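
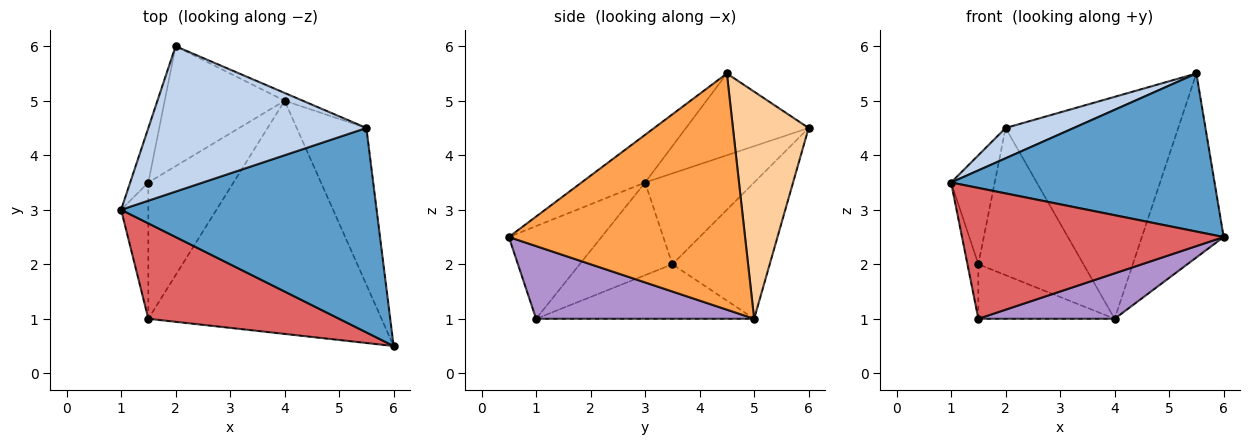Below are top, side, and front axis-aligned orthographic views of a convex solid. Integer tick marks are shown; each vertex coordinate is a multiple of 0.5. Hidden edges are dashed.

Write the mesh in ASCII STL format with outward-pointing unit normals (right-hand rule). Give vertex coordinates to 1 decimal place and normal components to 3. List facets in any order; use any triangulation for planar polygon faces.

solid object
 facet normal -0.146 -0.605 0.783
  outer loop
   vertex 5.5 4.5 5.5
   vertex 1.0 3.0 3.5
   vertex 6.0 0.5 2.5
  endloop
 endfacet
 facet normal -0.345 -0.191 0.919
  outer loop
   vertex 2.0 6.0 4.5
   vertex 1.0 3.0 3.5
   vertex 5.5 4.5 5.5
  endloop
 endfacet
 facet normal 0.910 0.315 -0.268
  outer loop
   vertex 4.0 5.0 1.0
   vertex 5.5 4.5 5.5
   vertex 6.0 0.5 2.5
  endloop
 endfacet
 facet normal 0.401 0.915 -0.032
  outer loop
   vertex 4.0 5.0 1.0
   vertex 2.0 6.0 4.5
   vertex 5.5 4.5 5.5
  endloop
 endfacet
 facet normal -0.913 0.365 -0.183
  outer loop
   vertex 1.5 3.5 2.0
   vertex 1.0 3.0 3.5
   vertex 2.0 6.0 4.5
  endloop
 endfacet
 facet normal -0.583 0.630 -0.513
  outer loop
   vertex 1.5 3.5 2.0
   vertex 2.0 6.0 4.5
   vertex 4.0 5.0 1.0
  endloop
 endfacet
 facet normal -0.275 -0.777 0.566
  outer loop
   vertex 1.5 1.0 1.0
   vertex 6.0 0.5 2.5
   vertex 1.0 3.0 3.5
  endloop
 endfacet
 facet normal -0.953 0.112 -0.280
  outer loop
   vertex 1.5 1.0 1.0
   vertex 1.0 3.0 3.5
   vertex 1.5 3.5 2.0
  endloop
 endfacet
 facet normal 0.293 -0.183 -0.939
  outer loop
   vertex 1.5 1.0 1.0
   vertex 4.0 5.0 1.0
   vertex 6.0 0.5 2.5
  endloop
 endfacet
 facet normal -0.511 0.319 -0.798
  outer loop
   vertex 1.5 1.0 1.0
   vertex 1.5 3.5 2.0
   vertex 4.0 5.0 1.0
  endloop
 endfacet
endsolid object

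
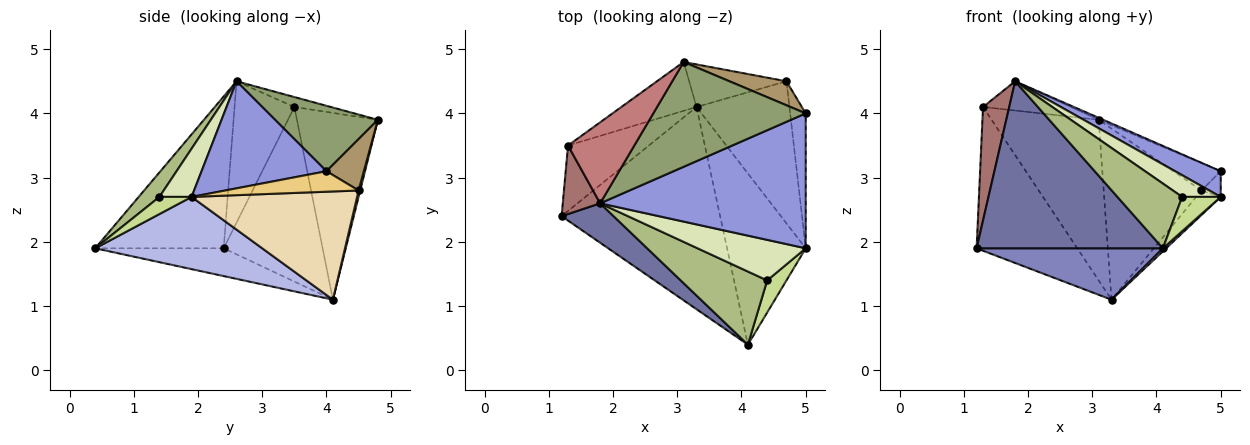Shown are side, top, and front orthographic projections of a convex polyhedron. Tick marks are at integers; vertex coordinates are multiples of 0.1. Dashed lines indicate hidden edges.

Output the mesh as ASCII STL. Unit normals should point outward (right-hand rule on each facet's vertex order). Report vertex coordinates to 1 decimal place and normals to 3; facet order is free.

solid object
 facet normal -0.557 -0.808 0.191
  outer loop
   vertex 1.8 2.6 4.5
   vertex 1.2 2.4 1.9
   vertex 4.1 0.4 1.9
  endloop
 endfacet
 facet normal -0.167 -0.243 -0.956
  outer loop
   vertex 3.3 4.1 1.1
   vertex 4.1 0.4 1.9
   vertex 1.2 2.4 1.9
  endloop
 endfacet
 facet normal 0.455 -0.167 0.875
  outer loop
   vertex 5.0 1.9 2.7
   vertex 5.0 4.0 3.1
   vertex 1.8 2.6 4.5
  endloop
 endfacet
 facet normal 0.676 -0.013 -0.736
  outer loop
   vertex 5.0 1.9 2.7
   vertex 4.1 0.4 1.9
   vertex 3.3 4.1 1.1
  endloop
 endfacet
 facet normal 0.394 0.018 0.919
  outer loop
   vertex 3.1 4.8 3.9
   vertex 1.8 2.6 4.5
   vertex 5.0 4.0 3.1
  endloop
 endfacet
 facet normal 0.208 -0.648 0.732
  outer loop
   vertex 4.4 1.4 2.7
   vertex 1.8 2.6 4.5
   vertex 4.1 0.4 1.9
  endloop
 endfacet
 facet normal 0.519 -0.623 0.584
  outer loop
   vertex 4.4 1.4 2.7
   vertex 4.1 0.4 1.9
   vertex 5.0 1.9 2.7
  endloop
 endfacet
 facet normal 0.366 -0.439 0.821
  outer loop
   vertex 4.4 1.4 2.7
   vertex 5.0 1.9 2.7
   vertex 1.8 2.6 4.5
  endloop
 endfacet
 facet normal 0.511 0.646 0.567
  outer loop
   vertex 4.7 4.5 2.8
   vertex 3.1 4.8 3.9
   vertex 5.0 4.0 3.1
  endloop
 endfacet
 facet normal 0.016 0.970 -0.241
  outer loop
   vertex 4.7 4.5 2.8
   vertex 3.3 4.1 1.1
   vertex 3.1 4.8 3.9
  endloop
 endfacet
 facet normal 0.791 0.114 -0.601
  outer loop
   vertex 4.7 4.5 2.8
   vertex 5.0 4.0 3.1
   vertex 5.0 1.9 2.7
  endloop
 endfacet
 facet normal 0.754 0.112 -0.647
  outer loop
   vertex 4.7 4.5 2.8
   vertex 5.0 1.9 2.7
   vertex 3.3 4.1 1.1
  endloop
 endfacet
 facet normal -0.890 -0.390 0.235
  outer loop
   vertex 1.3 3.5 4.1
   vertex 1.2 2.4 1.9
   vertex 1.8 2.6 4.5
  endloop
 endfacet
 facet normal -0.139 0.336 0.931
  outer loop
   vertex 1.3 3.5 4.1
   vertex 1.8 2.6 4.5
   vertex 3.1 4.8 3.9
  endloop
 endfacet
 facet normal -0.667 0.678 -0.309
  outer loop
   vertex 1.3 3.5 4.1
   vertex 3.3 4.1 1.1
   vertex 1.2 2.4 1.9
  endloop
 endfacet
 facet normal -0.586 0.775 -0.236
  outer loop
   vertex 1.3 3.5 4.1
   vertex 3.1 4.8 3.9
   vertex 3.3 4.1 1.1
  endloop
 endfacet
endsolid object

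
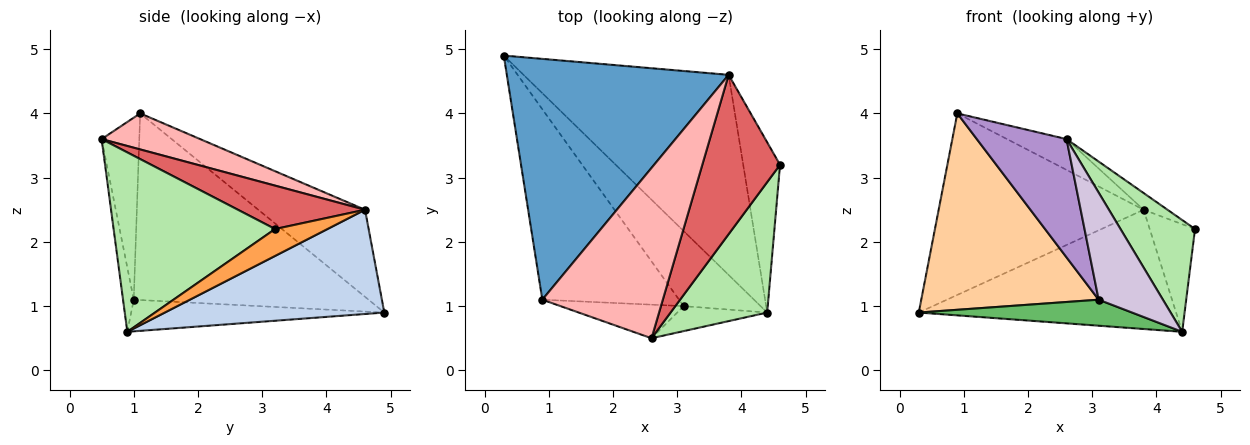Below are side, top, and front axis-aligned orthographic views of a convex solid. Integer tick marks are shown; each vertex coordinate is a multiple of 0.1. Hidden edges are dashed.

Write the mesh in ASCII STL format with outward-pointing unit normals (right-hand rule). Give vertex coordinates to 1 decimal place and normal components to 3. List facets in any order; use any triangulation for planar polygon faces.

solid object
 facet normal -0.299 0.574 0.762
  outer loop
   vertex 3.8 4.6 2.5
   vertex 0.3 4.9 0.9
   vertex 0.9 1.1 4.0
  endloop
 endfacet
 facet normal 0.400 0.469 -0.787
  outer loop
   vertex 3.8 4.6 2.5
   vertex 4.4 0.9 0.6
   vertex 0.3 4.9 0.9
  endloop
 endfacet
 facet normal 0.526 0.454 -0.719
  outer loop
   vertex 3.8 4.6 2.5
   vertex 4.6 3.2 2.2
   vertex 4.4 0.9 0.6
  endloop
 endfacet
 facet normal -0.689 -0.520 -0.505
  outer loop
   vertex 3.1 1.0 1.1
   vertex 0.9 1.1 4.0
   vertex 0.3 4.9 0.9
  endloop
 endfacet
 facet normal -0.362 -0.305 -0.881
  outer loop
   vertex 3.1 1.0 1.1
   vertex 0.3 4.9 0.9
   vertex 4.4 0.9 0.6
  endloop
 endfacet
 facet normal 0.816 -0.376 0.439
  outer loop
   vertex 2.6 0.5 3.6
   vertex 4.4 0.9 0.6
   vertex 4.6 3.2 2.2
  endloop
 endfacet
 facet normal 0.486 0.091 0.869
  outer loop
   vertex 2.6 0.5 3.6
   vertex 4.6 3.2 2.2
   vertex 3.8 4.6 2.5
  endloop
 endfacet
 facet normal 0.282 0.171 0.944
  outer loop
   vertex 2.6 0.5 3.6
   vertex 3.8 4.6 2.5
   vertex 0.9 1.1 4.0
  endloop
 endfacet
 facet normal -0.374 -0.892 -0.253
  outer loop
   vertex 2.6 0.5 3.6
   vertex 0.9 1.1 4.0
   vertex 3.1 1.0 1.1
  endloop
 endfacet
 facet normal -0.160 -0.961 -0.224
  outer loop
   vertex 2.6 0.5 3.6
   vertex 3.1 1.0 1.1
   vertex 4.4 0.9 0.6
  endloop
 endfacet
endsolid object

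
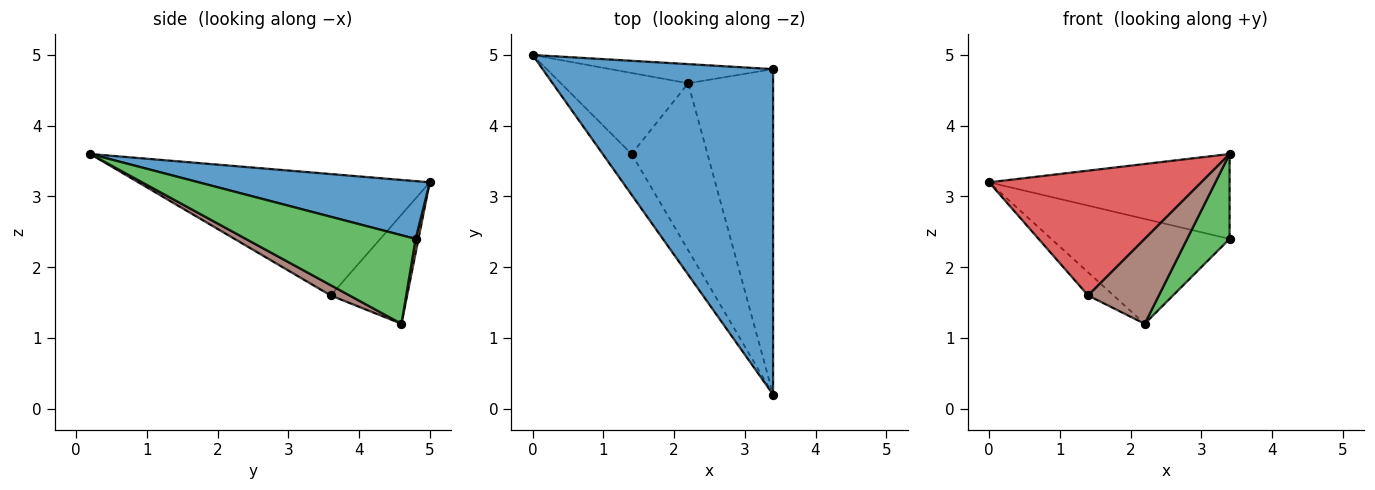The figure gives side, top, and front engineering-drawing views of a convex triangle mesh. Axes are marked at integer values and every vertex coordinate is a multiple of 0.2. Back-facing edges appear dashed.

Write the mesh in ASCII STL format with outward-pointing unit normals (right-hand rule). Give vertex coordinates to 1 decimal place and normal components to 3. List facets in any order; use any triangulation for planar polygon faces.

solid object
 facet normal 0.236 0.245 0.940
  outer loop
   vertex 3.4 4.8 2.4
   vertex 0.0 5.0 3.2
   vertex 3.4 0.2 3.6
  endloop
 endfacet
 facet normal 0.016 0.984 -0.180
  outer loop
   vertex 3.4 4.8 2.4
   vertex 2.2 4.6 1.2
   vertex 0.0 5.0 3.2
  endloop
 endfacet
 facet normal 0.711 -0.178 -0.681
  outer loop
   vertex 3.4 4.8 2.4
   vertex 3.4 0.2 3.6
   vertex 2.2 4.6 1.2
  endloop
 endfacet
 facet normal -0.794 -0.578 -0.189
  outer loop
   vertex 1.4 3.6 1.6
   vertex 3.4 0.2 3.6
   vertex 0.0 5.0 3.2
  endloop
 endfacet
 facet normal -0.636 0.212 -0.742
  outer loop
   vertex 1.4 3.6 1.6
   vertex 0.0 5.0 3.2
   vertex 2.2 4.6 1.2
  endloop
 endfacet
 facet normal 0.120 -0.450 -0.885
  outer loop
   vertex 1.4 3.6 1.6
   vertex 2.2 4.6 1.2
   vertex 3.4 0.2 3.6
  endloop
 endfacet
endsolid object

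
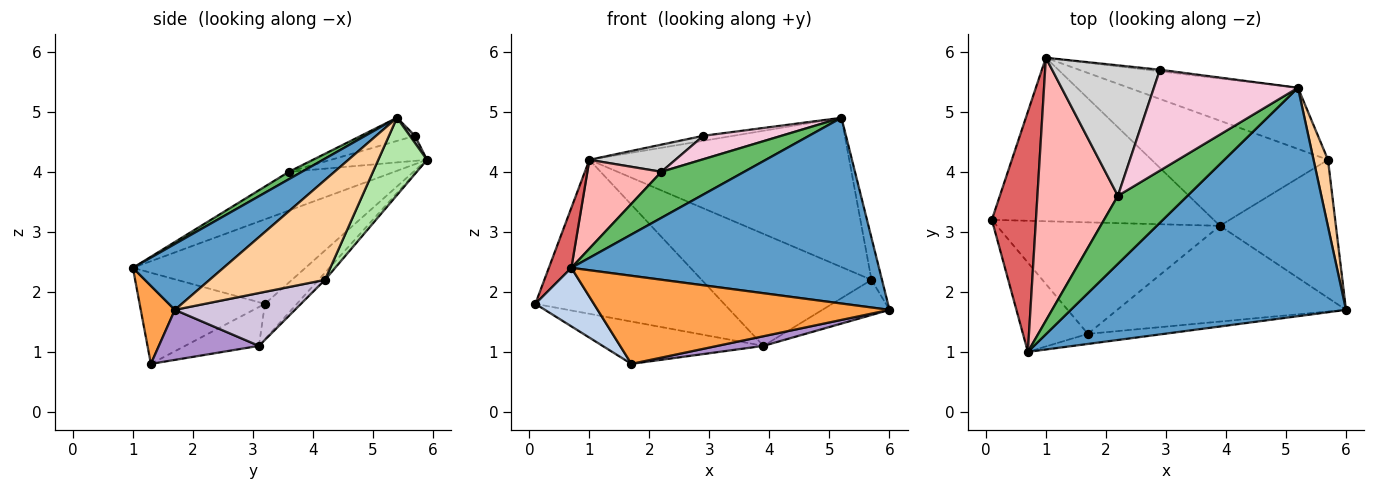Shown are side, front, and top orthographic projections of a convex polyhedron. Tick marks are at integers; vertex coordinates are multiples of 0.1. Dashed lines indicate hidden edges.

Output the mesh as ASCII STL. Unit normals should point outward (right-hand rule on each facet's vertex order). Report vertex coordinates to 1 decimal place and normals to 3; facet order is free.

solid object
 facet normal 0.183 -0.620 0.763
  outer loop
   vertex 0.7 1.0 2.4
   vertex 6.0 1.7 1.7
   vertex 5.2 5.4 4.9
  endloop
 endfacet
 facet normal -0.761 -0.356 -0.542
  outer loop
   vertex 1.7 1.3 0.8
   vertex 0.7 1.0 2.4
   vertex 0.1 3.2 1.8
  endloop
 endfacet
 facet normal 0.115 -0.987 -0.113
  outer loop
   vertex 1.7 1.3 0.8
   vertex 6.0 1.7 1.7
   vertex 0.7 1.0 2.4
  endloop
 endfacet
 facet normal 0.986 0.090 0.143
  outer loop
   vertex 5.7 4.2 2.2
   vertex 5.2 5.4 4.9
   vertex 6.0 1.7 1.7
  endloop
 endfacet
 facet normal 0.087 -0.558 0.825
  outer loop
   vertex 2.2 3.6 4.0
   vertex 0.7 1.0 2.4
   vertex 5.2 5.4 4.9
  endloop
 endfacet
 facet normal 0.171 0.912 -0.374
  outer loop
   vertex 1.0 5.9 4.2
   vertex 5.2 5.4 4.9
   vertex 5.7 4.2 2.2
  endloop
 endfacet
 facet normal -0.881 -0.115 0.460
  outer loop
   vertex 1.0 5.9 4.2
   vertex 0.1 3.2 1.8
   vertex 0.7 1.0 2.4
  endloop
 endfacet
 facet normal -0.415 -0.291 0.862
  outer loop
   vertex 1.0 5.9 4.2
   vertex 0.7 1.0 2.4
   vertex 2.2 3.6 4.0
  endloop
 endfacet
 facet normal 0.213 -0.098 -0.972
  outer loop
   vertex 3.9 3.1 1.1
   vertex 6.0 1.7 1.7
   vertex 1.7 1.3 0.8
  endloop
 endfacet
 facet normal 0.404 0.226 -0.887
  outer loop
   vertex 3.9 3.1 1.1
   vertex 5.7 4.2 2.2
   vertex 6.0 1.7 1.7
  endloop
 endfacet
 facet normal -0.161 0.350 -0.923
  outer loop
   vertex 3.9 3.1 1.1
   vertex 1.7 1.3 0.8
   vertex 0.1 3.2 1.8
  endloop
 endfacet
 facet normal -0.115 0.681 -0.723
  outer loop
   vertex 3.9 3.1 1.1
   vertex 0.1 3.2 1.8
   vertex 1.0 5.9 4.2
  endloop
 endfacet
 facet normal -0.027 0.729 -0.684
  outer loop
   vertex 3.9 3.1 1.1
   vertex 1.0 5.9 4.2
   vertex 5.7 4.2 2.2
  endloop
 endfacet
 facet normal -0.155 -0.223 0.962
  outer loop
   vertex 2.9 5.7 4.6
   vertex 2.2 3.6 4.0
   vertex 5.2 5.4 4.9
  endloop
 endfacet
 facet normal 0.161 0.941 -0.296
  outer loop
   vertex 2.9 5.7 4.6
   vertex 5.2 5.4 4.9
   vertex 1.0 5.9 4.2
  endloop
 endfacet
 facet normal -0.222 -0.199 0.955
  outer loop
   vertex 2.9 5.7 4.6
   vertex 1.0 5.9 4.2
   vertex 2.2 3.6 4.0
  endloop
 endfacet
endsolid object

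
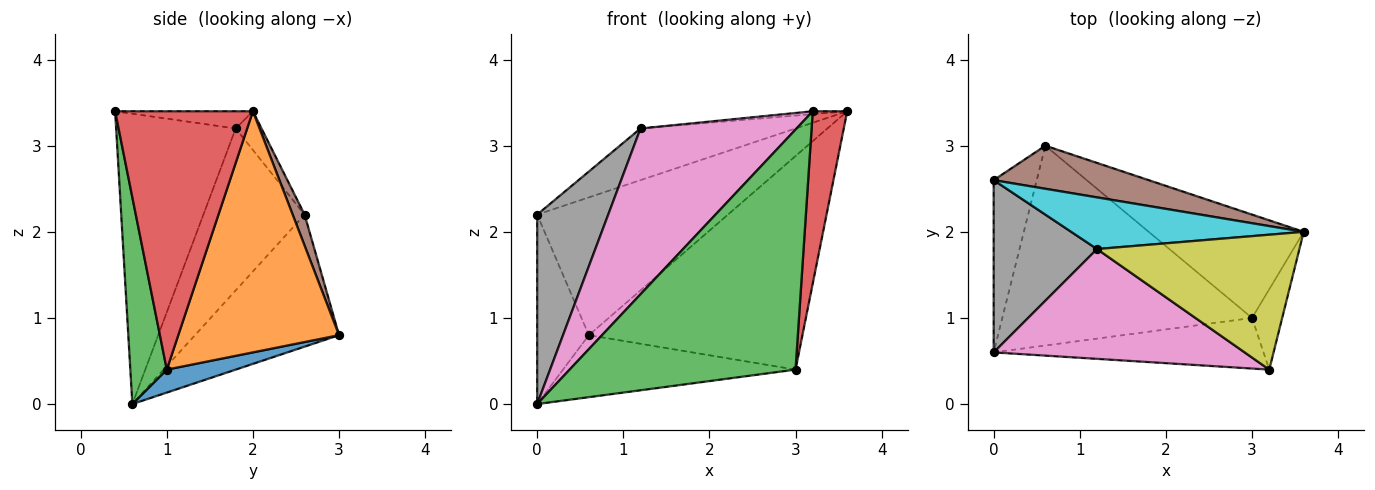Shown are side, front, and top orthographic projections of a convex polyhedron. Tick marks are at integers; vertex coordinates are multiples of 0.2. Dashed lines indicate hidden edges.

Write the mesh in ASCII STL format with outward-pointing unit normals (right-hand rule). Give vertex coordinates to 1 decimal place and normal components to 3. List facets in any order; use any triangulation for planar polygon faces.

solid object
 facet normal 0.087 0.295 -0.951
  outer loop
   vertex 3.0 1.0 0.4
   vertex 0.0 0.6 0.0
   vertex 0.6 3.0 0.8
  endloop
 endfacet
 facet normal 0.561 0.745 -0.361
  outer loop
   vertex 3.0 1.0 0.4
   vertex 0.6 3.0 0.8
   vertex 3.6 2.0 3.4
  endloop
 endfacet
 facet normal 0.156 -0.967 -0.204
  outer loop
   vertex 3.0 1.0 0.4
   vertex 3.2 0.4 3.4
   vertex 0.0 0.6 0.0
  endloop
 endfacet
 facet normal 0.964 -0.241 -0.112
  outer loop
   vertex 3.0 1.0 0.4
   vertex 3.6 2.0 3.4
   vertex 3.2 0.4 3.4
  endloop
 endfacet
 facet normal -0.900 0.323 -0.293
  outer loop
   vertex 0.0 2.6 2.2
   vertex 0.6 3.0 0.8
   vertex 0.0 0.6 0.0
  endloop
 endfacet
 facet normal 0.060 0.953 0.298
  outer loop
   vertex 0.0 2.6 2.2
   vertex 3.6 2.0 3.4
   vertex 0.6 3.0 0.8
  endloop
 endfacet
 facet normal -0.538 -0.703 0.465
  outer loop
   vertex 1.2 1.8 3.2
   vertex 0.0 0.6 0.0
   vertex 3.2 0.4 3.4
  endloop
 endfacet
 facet normal -0.725 -0.509 0.463
  outer loop
   vertex 1.2 1.8 3.2
   vertex 0.0 2.6 2.2
   vertex 0.0 0.6 0.0
  endloop
 endfacet
 facet normal -0.085 0.021 0.996
  outer loop
   vertex 1.2 1.8 3.2
   vertex 3.2 0.4 3.4
   vertex 3.6 2.0 3.4
  endloop
 endfacet
 facet normal -0.117 0.702 0.702
  outer loop
   vertex 1.2 1.8 3.2
   vertex 3.6 2.0 3.4
   vertex 0.0 2.6 2.2
  endloop
 endfacet
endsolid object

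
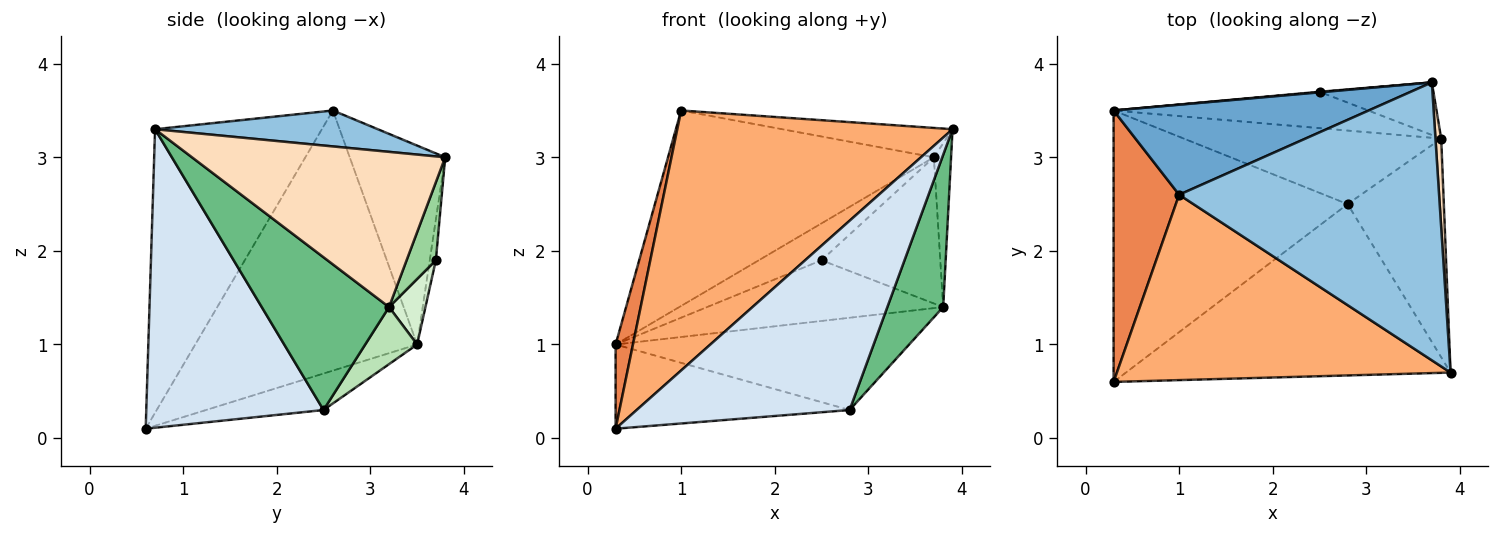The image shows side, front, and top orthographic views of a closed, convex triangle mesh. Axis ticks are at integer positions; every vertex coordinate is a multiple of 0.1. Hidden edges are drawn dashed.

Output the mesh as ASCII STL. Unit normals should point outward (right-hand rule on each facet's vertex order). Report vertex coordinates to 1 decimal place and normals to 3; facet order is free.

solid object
 facet normal -0.310 0.864 0.398
  outer loop
   vertex 1.0 2.6 3.5
   vertex 3.7 3.8 3.0
   vertex 0.3 3.5 1.0
  endloop
 endfacet
 facet normal 0.136 0.104 0.985
  outer loop
   vertex 1.0 2.6 3.5
   vertex 3.9 0.7 3.3
   vertex 3.7 3.8 3.0
  endloop
 endfacet
 facet normal -0.147 0.293 -0.945
  outer loop
   vertex 0.3 0.6 0.1
   vertex 0.3 3.5 1.0
   vertex 2.8 2.5 0.3
  endloop
 endfacet
 facet normal 0.525 -0.631 -0.571
  outer loop
   vertex 0.3 0.6 0.1
   vertex 2.8 2.5 0.3
   vertex 3.9 0.7 3.3
  endloop
 endfacet
 facet normal -0.967 -0.076 0.244
  outer loop
   vertex 0.3 0.6 0.1
   vertex 1.0 2.6 3.5
   vertex 0.3 3.5 1.0
  endloop
 endfacet
 facet normal -0.442 -0.730 0.521
  outer loop
   vertex 0.3 0.6 0.1
   vertex 3.9 0.7 3.3
   vertex 1.0 2.6 3.5
  endloop
 endfacet
 facet normal -0.097 0.995 0.015
  outer loop
   vertex 2.5 3.7 1.9
   vertex 0.3 3.5 1.0
   vertex 3.7 3.8 3.0
  endloop
 endfacet
 facet normal 0.997 0.068 0.037
  outer loop
   vertex 3.8 3.2 1.4
   vertex 3.7 3.8 3.0
   vertex 3.9 0.7 3.3
  endloop
 endfacet
 facet normal 0.793 -0.348 -0.500
  outer loop
   vertex 3.8 3.2 1.4
   vertex 3.9 0.7 3.3
   vertex 2.8 2.5 0.3
  endloop
 endfacet
 facet normal 0.226 0.917 -0.330
  outer loop
   vertex 3.8 3.2 1.4
   vertex 2.5 3.7 1.9
   vertex 3.7 3.8 3.0
  endloop
 endfacet
 facet normal 0.137 0.775 -0.617
  outer loop
   vertex 3.8 3.2 1.4
   vertex 2.8 2.5 0.3
   vertex 0.3 3.5 1.0
  endloop
 endfacet
 facet normal 0.131 0.850 -0.510
  outer loop
   vertex 3.8 3.2 1.4
   vertex 0.3 3.5 1.0
   vertex 2.5 3.7 1.9
  endloop
 endfacet
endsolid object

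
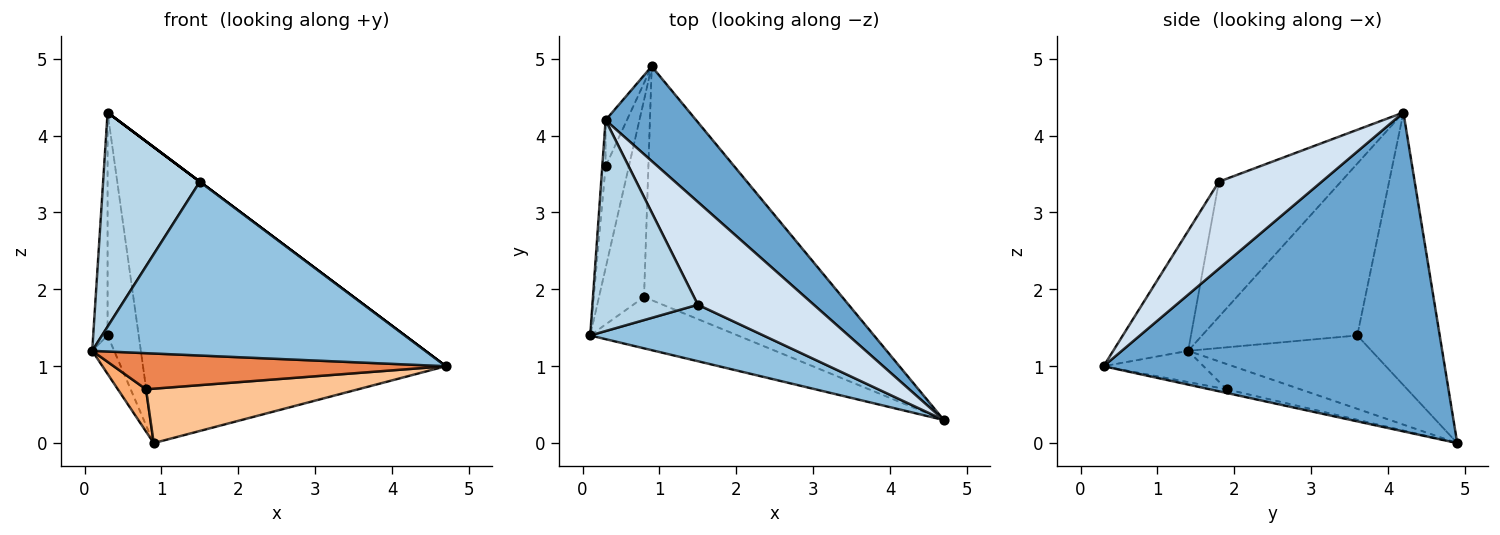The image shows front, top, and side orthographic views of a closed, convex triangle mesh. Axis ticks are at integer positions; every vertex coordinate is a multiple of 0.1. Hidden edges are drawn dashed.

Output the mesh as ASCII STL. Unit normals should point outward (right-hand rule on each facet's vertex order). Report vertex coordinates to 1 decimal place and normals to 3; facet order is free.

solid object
 facet normal 0.731 0.649 0.208
  outer loop
   vertex 0.3 4.2 4.3
   vertex 4.7 0.3 1.0
   vertex 0.9 4.9 0.0
  endloop
 endfacet
 facet normal -0.209 -0.930 0.302
  outer loop
   vertex 1.5 1.8 3.4
   vertex 0.1 1.4 1.2
   vertex 4.7 0.3 1.0
  endloop
 endfacet
 facet normal -0.669 -0.530 0.522
  outer loop
   vertex 1.5 1.8 3.4
   vertex 0.3 4.2 4.3
   vertex 0.1 1.4 1.2
  endloop
 endfacet
 facet normal 0.600 0.000 0.800
  outer loop
   vertex 1.5 1.8 3.4
   vertex 4.7 0.3 1.0
   vertex 0.3 4.2 4.3
  endloop
 endfacet
 facet normal -0.171 -0.567 -0.806
  outer loop
   vertex 0.8 1.9 0.7
   vertex 4.7 0.3 1.0
   vertex 0.1 1.4 1.2
  endloop
 endfacet
 facet normal -0.481 -0.184 -0.857
  outer loop
   vertex 0.8 1.9 0.7
   vertex 0.1 1.4 1.2
   vertex 0.9 4.9 0.0
  endloop
 endfacet
 facet normal -0.018 -0.227 -0.974
  outer loop
   vertex 0.8 1.9 0.7
   vertex 0.9 4.9 0.0
   vertex 4.7 0.3 1.0
  endloop
 endfacet
 facet normal -0.947 0.113 -0.301
  outer loop
   vertex 0.3 3.6 1.4
   vertex 0.9 4.9 0.0
   vertex 0.1 1.4 1.2
  endloop
 endfacet
 facet normal -0.996 0.092 -0.019
  outer loop
   vertex 0.3 3.6 1.4
   vertex 0.1 1.4 1.2
   vertex 0.3 4.2 4.3
  endloop
 endfacet
 facet normal -0.933 0.352 -0.073
  outer loop
   vertex 0.3 3.6 1.4
   vertex 0.3 4.2 4.3
   vertex 0.9 4.9 0.0
  endloop
 endfacet
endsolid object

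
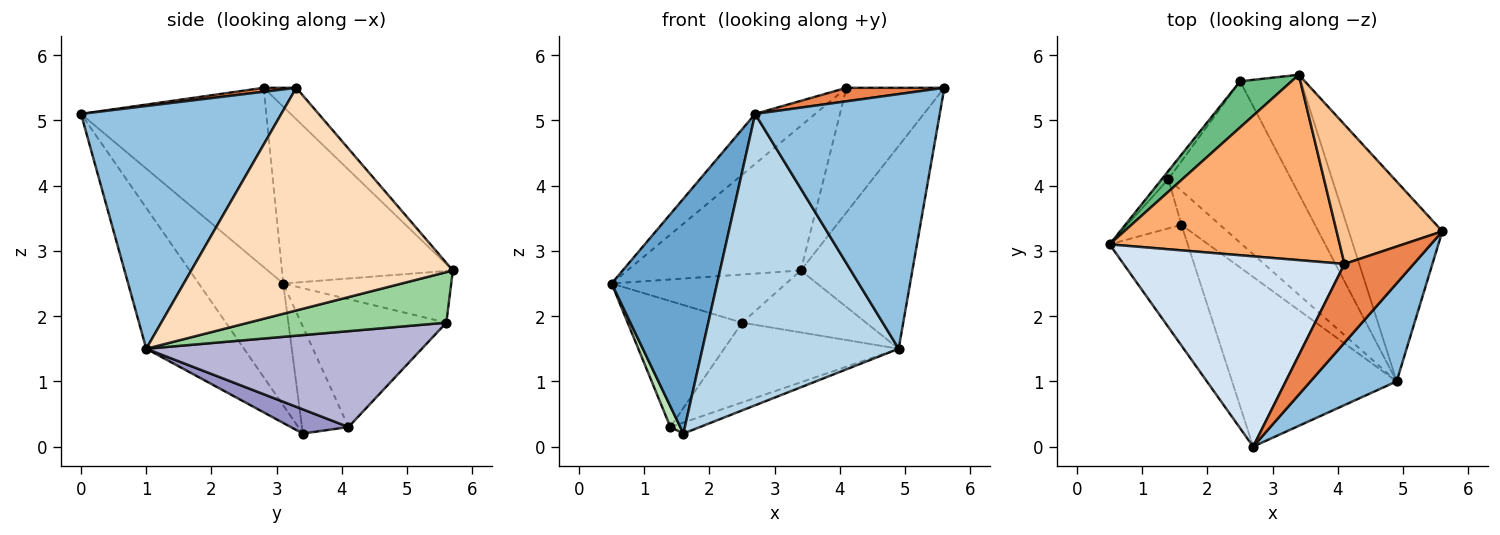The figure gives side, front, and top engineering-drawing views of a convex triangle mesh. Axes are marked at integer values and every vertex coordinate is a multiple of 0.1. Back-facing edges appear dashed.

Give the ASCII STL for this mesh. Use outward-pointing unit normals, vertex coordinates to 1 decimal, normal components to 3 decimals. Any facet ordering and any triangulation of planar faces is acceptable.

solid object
 facet normal -0.581 -0.724 -0.372
  outer loop
   vertex 1.6 3.4 0.2
   vertex 2.7 0.0 5.1
   vertex 0.5 3.1 2.5
  endloop
 endfacet
 facet normal 0.711 -0.656 0.253
  outer loop
   vertex 4.9 1.0 1.5
   vertex 5.6 3.3 5.5
   vertex 2.7 0.0 5.1
  endloop
 endfacet
 facet normal -0.395 -0.794 -0.462
  outer loop
   vertex 4.9 1.0 1.5
   vertex 2.7 0.0 5.1
   vertex 1.6 3.4 0.2
  endloop
 endfacet
 facet normal -0.617 0.200 0.761
  outer loop
   vertex 4.1 2.8 5.5
   vertex 0.5 3.1 2.5
   vertex 2.7 0.0 5.1
  endloop
 endfacet
 facet normal 0.056 -0.169 0.984
  outer loop
   vertex 4.1 2.8 5.5
   vertex 2.7 0.0 5.1
   vertex 5.6 3.3 5.5
  endloop
 endfacet
 facet normal -0.518 0.526 0.674
  outer loop
   vertex 3.4 5.7 2.7
   vertex 0.5 3.1 2.5
   vertex 4.1 2.8 5.5
  endloop
 endfacet
 facet normal -0.217 0.650 0.728
  outer loop
   vertex 3.4 5.7 2.7
   vertex 4.1 2.8 5.5
   vertex 5.6 3.3 5.5
  endloop
 endfacet
 facet normal 0.858 0.366 -0.361
  outer loop
   vertex 3.4 5.7 2.7
   vertex 5.6 3.3 5.5
   vertex 4.9 1.0 1.5
  endloop
 endfacet
 facet normal -0.571 0.593 0.568
  outer loop
   vertex 2.5 5.6 1.9
   vertex 0.5 3.1 2.5
   vertex 3.4 5.7 2.7
  endloop
 endfacet
 facet normal 0.593 0.372 -0.714
  outer loop
   vertex 2.5 5.6 1.9
   vertex 3.4 5.7 2.7
   vertex 4.9 1.0 1.5
  endloop
 endfacet
 facet normal -0.876 -0.187 -0.444
  outer loop
   vertex 1.4 4.1 0.3
   vertex 1.6 3.4 0.2
   vertex 0.5 3.1 2.5
  endloop
 endfacet
 facet normal -0.785 0.618 -0.040
  outer loop
   vertex 1.4 4.1 0.3
   vertex 0.5 3.1 2.5
   vertex 2.5 5.6 1.9
  endloop
 endfacet
 facet normal 0.513 0.263 -0.817
  outer loop
   vertex 1.4 4.1 0.3
   vertex 4.9 1.0 1.5
   vertex 1.6 3.4 0.2
  endloop
 endfacet
 facet normal 0.573 0.363 -0.735
  outer loop
   vertex 1.4 4.1 0.3
   vertex 2.5 5.6 1.9
   vertex 4.9 1.0 1.5
  endloop
 endfacet
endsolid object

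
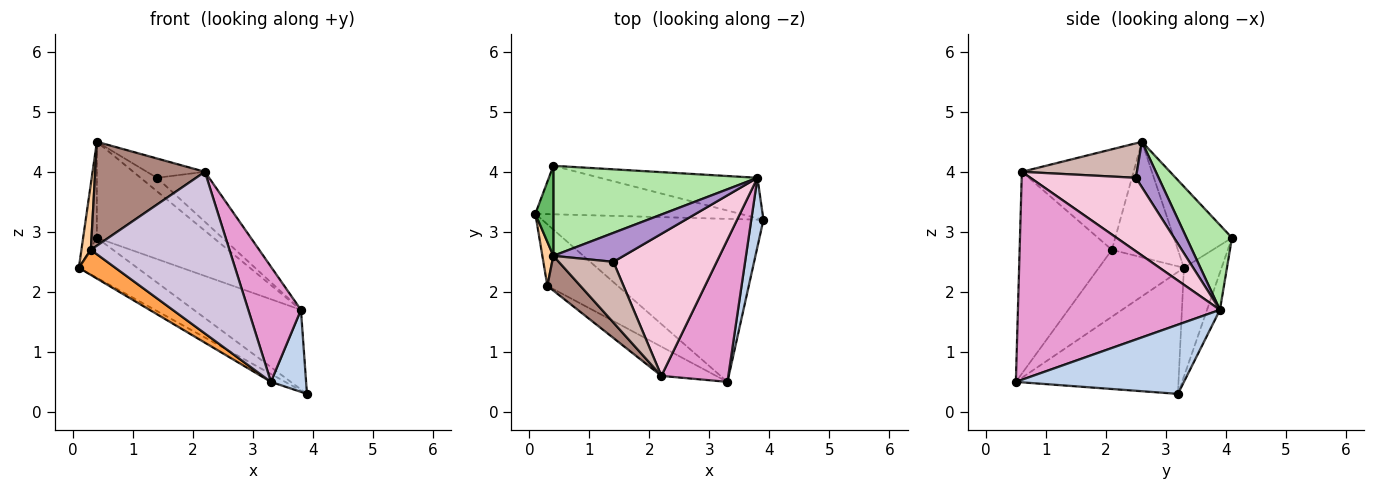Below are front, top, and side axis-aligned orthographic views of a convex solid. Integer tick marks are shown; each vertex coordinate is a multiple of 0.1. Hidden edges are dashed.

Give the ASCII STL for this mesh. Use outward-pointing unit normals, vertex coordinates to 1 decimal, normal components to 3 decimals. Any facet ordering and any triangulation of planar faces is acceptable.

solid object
 facet normal -0.482 0.042 -0.875
  outer loop
   vertex 3.3 0.5 0.5
   vertex 0.1 3.3 2.4
   vertex 3.9 3.2 0.3
  endloop
 endfacet
 facet normal 0.965 -0.202 0.170
  outer loop
   vertex 3.8 3.9 1.7
   vertex 3.3 0.5 0.5
   vertex 3.9 3.2 0.3
  endloop
 endfacet
 facet normal -0.661 -0.284 -0.695
  outer loop
   vertex 0.3 2.1 2.7
   vertex 0.1 3.3 2.4
   vertex 3.3 0.5 0.5
  endloop
 endfacet
 facet normal -0.986 -0.141 0.094
  outer loop
   vertex 0.3 2.1 2.7
   vertex 0.4 2.6 4.5
   vertex 0.1 3.3 2.4
  endloop
 endfacet
 facet normal -0.951 0.225 0.211
  outer loop
   vertex 0.4 4.1 2.9
   vertex 0.1 3.3 2.4
   vertex 0.4 2.6 4.5
  endloop
 endfacet
 facet normal 0.273 0.702 0.658
  outer loop
   vertex 0.4 4.1 2.9
   vertex 0.4 2.6 4.5
   vertex 3.8 3.9 1.7
  endloop
 endfacet
 facet normal -0.379 0.588 -0.714
  outer loop
   vertex 0.4 4.1 2.9
   vertex 3.9 3.2 0.3
   vertex 0.1 3.3 2.4
  endloop
 endfacet
 facet normal -0.107 0.886 -0.451
  outer loop
   vertex 0.4 4.1 2.9
   vertex 3.8 3.9 1.7
   vertex 3.9 3.2 0.3
  endloop
 endfacet
 facet normal 0.506 0.363 0.783
  outer loop
   vertex 1.4 2.5 3.9
   vertex 3.8 3.9 1.7
   vertex 0.4 2.6 4.5
  endloop
 endfacet
 facet normal -0.548 -0.823 -0.149
  outer loop
   vertex 2.2 0.6 4.0
   vertex 0.3 2.1 2.7
   vertex 3.3 0.5 0.5
  endloop
 endfacet
 facet normal -0.695 -0.682 0.228
  outer loop
   vertex 2.2 0.6 4.0
   vertex 0.4 2.6 4.5
   vertex 0.3 2.1 2.7
  endloop
 endfacet
 facet normal 0.516 0.260 0.816
  outer loop
   vertex 2.2 0.6 4.0
   vertex 1.4 2.5 3.9
   vertex 0.4 2.6 4.5
  endloop
 endfacet
 facet normal 0.924 -0.241 0.297
  outer loop
   vertex 2.2 0.6 4.0
   vertex 3.3 0.5 0.5
   vertex 3.8 3.9 1.7
  endloop
 endfacet
 facet normal 0.557 0.276 0.783
  outer loop
   vertex 2.2 0.6 4.0
   vertex 3.8 3.9 1.7
   vertex 1.4 2.5 3.9
  endloop
 endfacet
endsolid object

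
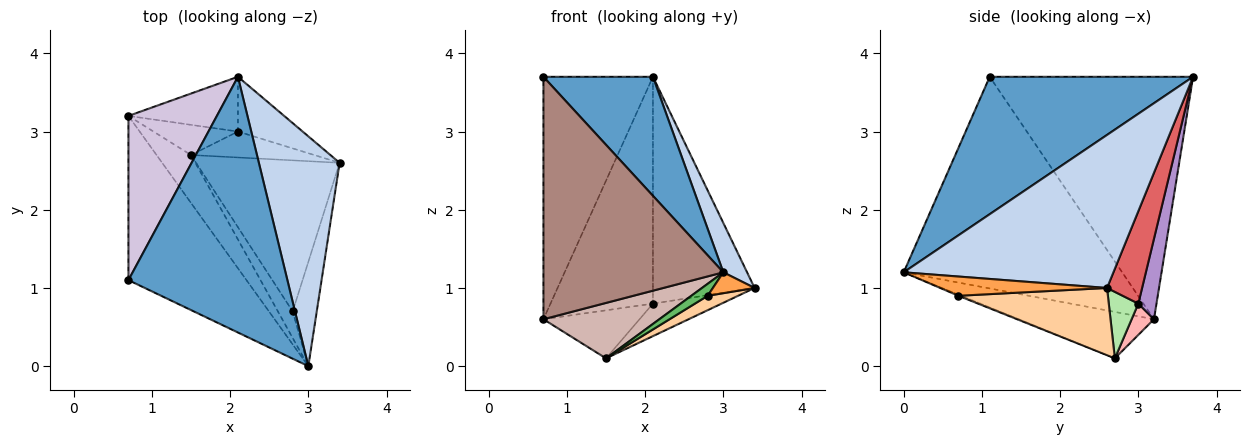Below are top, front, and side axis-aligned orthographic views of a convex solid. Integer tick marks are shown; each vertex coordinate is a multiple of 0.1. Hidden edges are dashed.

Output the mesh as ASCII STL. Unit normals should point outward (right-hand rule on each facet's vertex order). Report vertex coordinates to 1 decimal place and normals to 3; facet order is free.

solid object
 facet normal 0.617 -0.332 0.714
  outer loop
   vertex 2.1 3.7 3.7
   vertex 0.7 1.1 3.7
   vertex 3.0 0.0 1.2
  endloop
 endfacet
 facet normal 0.880 -0.100 0.464
  outer loop
   vertex 2.1 3.7 3.7
   vertex 3.0 0.0 1.2
   vertex 3.4 2.6 1.0
  endloop
 endfacet
 facet normal 0.617 -0.154 -0.772
  outer loop
   vertex 2.8 0.7 0.9
   vertex 3.4 2.6 1.0
   vertex 3.0 0.0 1.2
  endloop
 endfacet
 facet normal 0.423 -0.086 -0.902
  outer loop
   vertex 2.8 0.7 0.9
   vertex 1.5 2.7 0.1
   vertex 3.4 2.6 1.0
  endloop
 endfacet
 facet normal -0.071 -0.410 -0.909
  outer loop
   vertex 2.8 0.7 0.9
   vertex 3.0 0.0 1.2
   vertex 1.5 2.7 0.1
  endloop
 endfacet
 facet normal 0.319 0.741 -0.591
  outer loop
   vertex 2.1 3.0 0.8
   vertex 3.4 2.6 1.0
   vertex 1.5 2.7 0.1
  endloop
 endfacet
 facet normal 0.318 0.922 -0.222
  outer loop
   vertex 2.1 3.0 0.8
   vertex 2.1 3.7 3.7
   vertex 3.4 2.6 1.0
  endloop
 endfacet
 facet normal 0.193 0.831 -0.522
  outer loop
   vertex 0.7 3.2 0.6
   vertex 2.1 3.0 0.8
   vertex 1.5 2.7 0.1
  endloop
 endfacet
 facet normal 0.170 0.958 -0.231
  outer loop
   vertex 0.7 3.2 0.6
   vertex 2.1 3.7 3.7
   vertex 2.1 3.0 0.8
  endloop
 endfacet
 facet normal -0.838 0.451 0.306
  outer loop
   vertex 0.7 3.2 0.6
   vertex 0.7 1.1 3.7
   vertex 2.1 3.7 3.7
  endloop
 endfacet
 facet normal -0.709 -0.584 -0.395
  outer loop
   vertex 0.7 3.2 0.6
   vertex 3.0 0.0 1.2
   vertex 0.7 1.1 3.7
  endloop
 endfacet
 facet normal -0.661 -0.567 -0.491
  outer loop
   vertex 0.7 3.2 0.6
   vertex 1.5 2.7 0.1
   vertex 3.0 0.0 1.2
  endloop
 endfacet
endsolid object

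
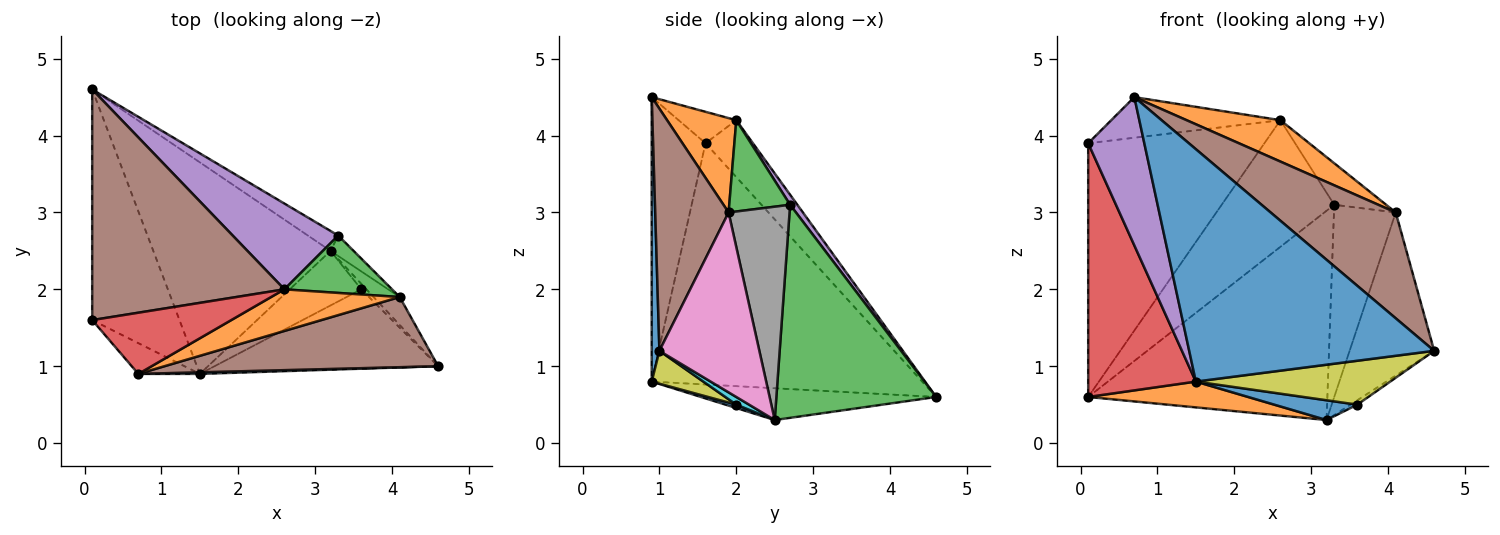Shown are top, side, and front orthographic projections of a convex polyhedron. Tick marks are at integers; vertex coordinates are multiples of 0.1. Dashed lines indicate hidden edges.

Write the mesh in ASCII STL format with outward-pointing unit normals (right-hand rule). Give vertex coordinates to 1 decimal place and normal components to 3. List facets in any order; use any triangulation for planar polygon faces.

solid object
 facet normal 0.031 -0.999 0.007
  outer loop
   vertex 1.5 0.9 0.8
   vertex 4.6 1.0 1.2
   vertex 0.7 0.9 4.5
  endloop
 endfacet
 facet normal -0.175 -0.119 -0.977
  outer loop
   vertex 3.2 2.5 0.3
   vertex 1.5 0.9 0.8
   vertex 0.1 4.6 0.6
  endloop
 endfacet
 facet normal 0.554 0.829 -0.079
  outer loop
   vertex 3.2 2.5 0.3
   vertex 0.1 4.6 0.6
   vertex 3.3 2.7 3.1
  endloop
 endfacet
 facet normal -0.881 -0.350 -0.319
  outer loop
   vertex 0.1 1.6 3.9
   vertex 0.1 4.6 0.6
   vertex 1.5 0.9 0.8
  endloop
 endfacet
 facet normal -0.685 -0.714 -0.148
  outer loop
   vertex 0.1 1.6 3.9
   vertex 1.5 0.9 0.8
   vertex 0.7 0.9 4.5
  endloop
 endfacet
 facet normal 0.439 -0.749 0.496
  outer loop
   vertex 4.1 1.9 3.0
   vertex 0.7 0.9 4.5
   vertex 4.6 1.0 1.2
  endloop
 endfacet
 facet normal 0.759 0.642 -0.110
  outer loop
   vertex 4.1 1.9 3.0
   vertex 4.6 1.0 1.2
   vertex 3.2 2.5 0.3
  endloop
 endfacet
 facet normal 0.700 0.710 -0.076
  outer loop
   vertex 4.1 1.9 3.0
   vertex 3.2 2.5 0.3
   vertex 3.3 2.7 3.1
  endloop
 endfacet
 facet normal 0.127 -0.480 -0.868
  outer loop
   vertex 3.6 2.0 0.5
   vertex 4.6 1.0 1.2
   vertex 1.5 0.9 0.8
  endloop
 endfacet
 facet normal 0.761 0.406 -0.507
  outer loop
   vertex 3.6 2.0 0.5
   vertex 3.2 2.5 0.3
   vertex 4.6 1.0 1.2
  endloop
 endfacet
 facet normal 0.044 -0.340 -0.939
  outer loop
   vertex 3.6 2.0 0.5
   vertex 1.5 0.9 0.8
   vertex 3.2 2.5 0.3
  endloop
 endfacet
 facet normal 0.462 -0.626 0.629
  outer loop
   vertex 2.6 2.0 4.2
   vertex 0.7 0.9 4.5
   vertex 4.1 1.9 3.0
  endloop
 endfacet
 facet normal 0.566 0.483 0.668
  outer loop
   vertex 2.6 2.0 4.2
   vertex 4.1 1.9 3.0
   vertex 3.3 2.7 3.1
  endloop
 endfacet
 facet normal -0.185 0.543 0.819
  outer loop
   vertex 2.6 2.0 4.2
   vertex 0.1 1.6 3.9
   vertex 0.7 0.9 4.5
  endloop
 endfacet
 facet normal 0.053 0.827 0.560
  outer loop
   vertex 2.6 2.0 4.2
   vertex 3.3 2.7 3.1
   vertex 0.1 4.6 0.6
  endloop
 endfacet
 facet normal -0.195 0.726 0.660
  outer loop
   vertex 2.6 2.0 4.2
   vertex 0.1 4.6 0.6
   vertex 0.1 1.6 3.9
  endloop
 endfacet
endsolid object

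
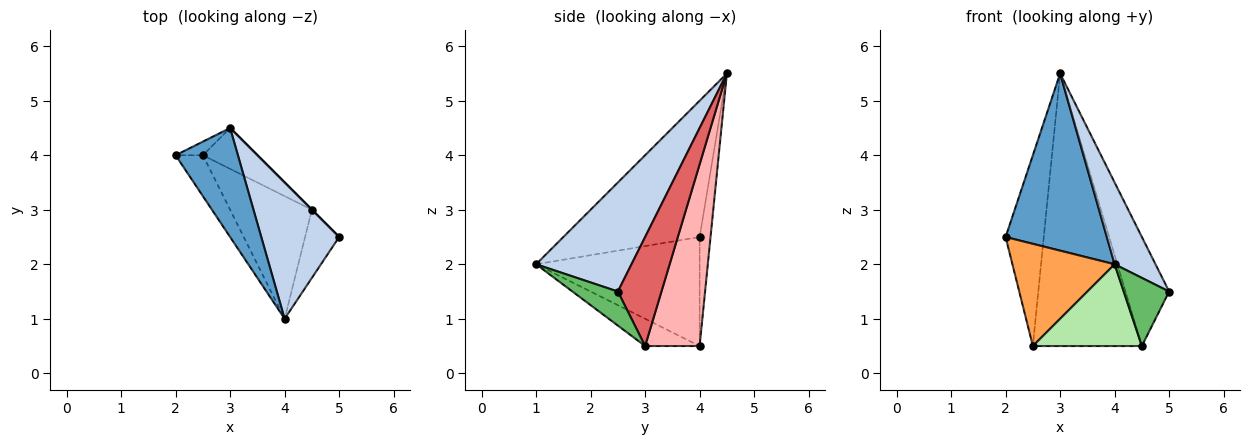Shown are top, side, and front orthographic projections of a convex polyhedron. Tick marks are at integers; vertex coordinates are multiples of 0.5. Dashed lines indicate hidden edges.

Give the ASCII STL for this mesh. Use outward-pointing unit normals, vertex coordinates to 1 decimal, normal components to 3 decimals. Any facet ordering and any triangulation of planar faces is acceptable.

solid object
 facet normal -0.754 -0.560 0.345
  outer loop
   vertex 3.0 4.5 5.5
   vertex 2.0 4.0 2.5
   vertex 4.0 1.0 2.0
  endloop
 endfacet
 facet normal 0.768 -0.329 0.549
  outer loop
   vertex 3.0 4.5 5.5
   vertex 4.0 1.0 2.0
   vertex 5.0 2.5 1.5
  endloop
 endfacet
 facet normal -0.830 -0.518 -0.207
  outer loop
   vertex 2.5 4.0 0.5
   vertex 4.0 1.0 2.0
   vertex 2.0 4.0 2.5
  endloop
 endfacet
 facet normal -0.274 0.959 -0.069
  outer loop
   vertex 2.5 4.0 0.5
   vertex 2.0 4.0 2.5
   vertex 3.0 4.5 5.5
  endloop
 endfacet
 facet normal 0.577 -0.577 -0.577
  outer loop
   vertex 4.5 3.0 0.5
   vertex 5.0 2.5 1.5
   vertex 4.0 1.0 2.0
  endloop
 endfacet
 facet normal -0.267 -0.535 -0.802
  outer loop
   vertex 4.5 3.0 0.5
   vertex 4.0 1.0 2.0
   vertex 2.5 4.0 0.5
  endloop
 endfacet
 facet normal 0.707 0.707 0.000
  outer loop
   vertex 4.5 3.0 0.5
   vertex 3.0 4.5 5.5
   vertex 5.0 2.5 1.5
  endloop
 endfacet
 facet normal 0.443 0.886 -0.133
  outer loop
   vertex 4.5 3.0 0.5
   vertex 2.5 4.0 0.5
   vertex 3.0 4.5 5.5
  endloop
 endfacet
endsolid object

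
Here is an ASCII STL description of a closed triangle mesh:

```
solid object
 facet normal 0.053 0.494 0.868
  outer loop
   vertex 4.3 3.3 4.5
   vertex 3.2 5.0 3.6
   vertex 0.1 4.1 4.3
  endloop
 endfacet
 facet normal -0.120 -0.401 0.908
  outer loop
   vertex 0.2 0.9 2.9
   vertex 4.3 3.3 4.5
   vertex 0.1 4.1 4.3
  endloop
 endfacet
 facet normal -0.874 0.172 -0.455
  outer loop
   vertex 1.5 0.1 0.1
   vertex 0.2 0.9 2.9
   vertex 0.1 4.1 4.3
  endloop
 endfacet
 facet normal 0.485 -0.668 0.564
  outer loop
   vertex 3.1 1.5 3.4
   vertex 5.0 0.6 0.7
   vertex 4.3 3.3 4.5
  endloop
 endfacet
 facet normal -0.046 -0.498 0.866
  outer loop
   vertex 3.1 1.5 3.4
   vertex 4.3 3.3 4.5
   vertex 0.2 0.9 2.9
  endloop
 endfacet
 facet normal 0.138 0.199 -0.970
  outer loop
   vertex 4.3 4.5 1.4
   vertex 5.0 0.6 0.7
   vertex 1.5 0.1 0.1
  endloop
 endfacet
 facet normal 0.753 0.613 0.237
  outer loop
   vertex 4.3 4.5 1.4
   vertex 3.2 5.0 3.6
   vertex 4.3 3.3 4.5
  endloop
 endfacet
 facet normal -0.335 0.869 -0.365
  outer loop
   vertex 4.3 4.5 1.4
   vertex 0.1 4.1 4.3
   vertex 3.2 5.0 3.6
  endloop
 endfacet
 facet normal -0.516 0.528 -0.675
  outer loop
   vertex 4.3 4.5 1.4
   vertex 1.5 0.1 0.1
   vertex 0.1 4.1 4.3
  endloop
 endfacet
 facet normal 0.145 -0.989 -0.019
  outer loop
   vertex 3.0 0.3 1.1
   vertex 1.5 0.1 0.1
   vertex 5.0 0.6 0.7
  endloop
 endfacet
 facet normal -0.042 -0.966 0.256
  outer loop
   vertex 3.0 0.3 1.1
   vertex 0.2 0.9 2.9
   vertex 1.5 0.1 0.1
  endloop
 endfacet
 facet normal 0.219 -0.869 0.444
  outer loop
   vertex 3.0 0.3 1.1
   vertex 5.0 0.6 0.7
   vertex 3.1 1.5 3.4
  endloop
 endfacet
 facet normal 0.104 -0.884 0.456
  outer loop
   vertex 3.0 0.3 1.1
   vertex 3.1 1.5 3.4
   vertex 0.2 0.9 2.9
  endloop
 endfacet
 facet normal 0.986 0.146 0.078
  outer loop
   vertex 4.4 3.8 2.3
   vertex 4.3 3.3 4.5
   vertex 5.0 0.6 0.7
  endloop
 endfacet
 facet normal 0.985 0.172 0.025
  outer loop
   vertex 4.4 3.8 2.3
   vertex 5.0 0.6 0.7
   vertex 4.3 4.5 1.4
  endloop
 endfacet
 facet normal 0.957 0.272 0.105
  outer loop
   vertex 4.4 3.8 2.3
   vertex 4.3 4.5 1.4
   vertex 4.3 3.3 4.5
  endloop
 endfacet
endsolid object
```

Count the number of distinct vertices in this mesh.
10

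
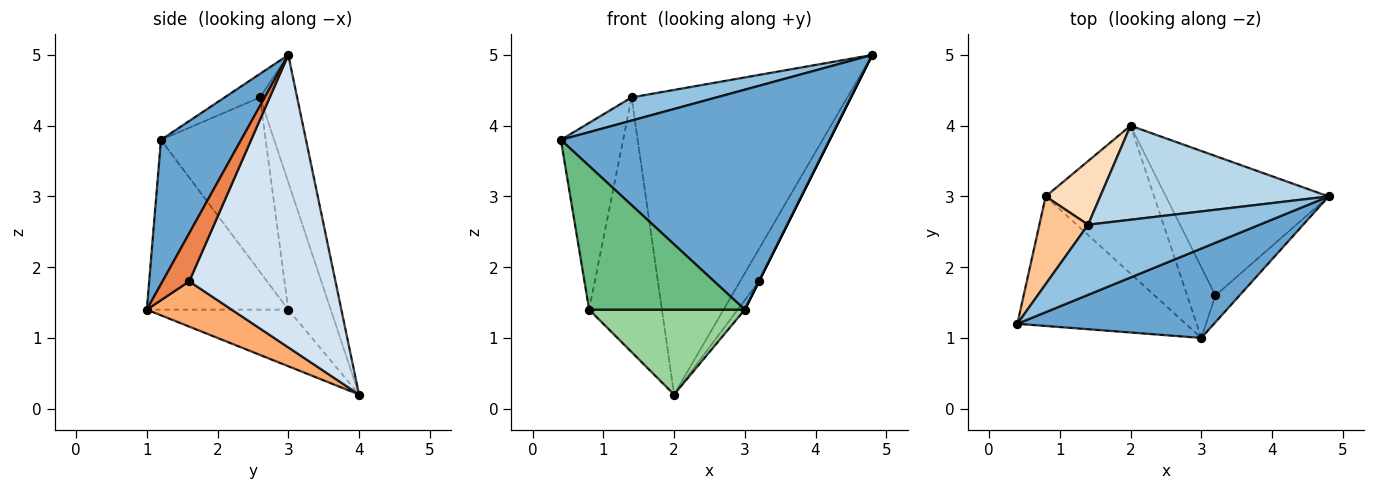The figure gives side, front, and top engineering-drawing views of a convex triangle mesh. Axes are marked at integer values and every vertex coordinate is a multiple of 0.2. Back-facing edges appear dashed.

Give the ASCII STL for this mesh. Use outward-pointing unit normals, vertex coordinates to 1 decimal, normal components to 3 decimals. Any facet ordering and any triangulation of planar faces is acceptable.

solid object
 facet normal 0.266 -0.893 0.363
  outer loop
   vertex 3.0 1.0 1.4
   vertex 4.8 3.0 5.0
   vertex 0.4 1.2 3.8
  endloop
 endfacet
 facet normal -0.130 -0.311 0.942
  outer loop
   vertex 1.4 2.6 4.4
   vertex 0.4 1.2 3.8
   vertex 4.8 3.0 5.0
  endloop
 endfacet
 facet normal -0.162 0.943 0.291
  outer loop
   vertex 1.4 2.6 4.4
   vertex 4.8 3.0 5.0
   vertex 2.0 4.0 0.2
  endloop
 endfacet
 facet normal 0.868 0.112 -0.483
  outer loop
   vertex 3.2 1.6 1.8
   vertex 2.0 4.0 0.2
   vertex 4.8 3.0 5.0
  endloop
 endfacet
 facet normal 0.894 0.000 -0.447
  outer loop
   vertex 3.2 1.6 1.8
   vertex 4.8 3.0 5.0
   vertex 3.0 1.0 1.4
  endloop
 endfacet
 facet normal 0.846 0.070 -0.529
  outer loop
   vertex 3.2 1.6 1.8
   vertex 3.0 1.0 1.4
   vertex 2.0 4.0 0.2
  endloop
 endfacet
 facet normal -0.836 0.497 0.233
  outer loop
   vertex 0.8 3.0 1.4
   vertex 0.4 1.2 3.8
   vertex 1.4 2.6 4.4
  endloop
 endfacet
 facet normal -0.493 0.844 0.211
  outer loop
   vertex 0.8 3.0 1.4
   vertex 1.4 2.6 4.4
   vertex 2.0 4.0 0.2
  endloop
 endfacet
 facet normal -0.560 -0.616 -0.555
  outer loop
   vertex 0.8 3.0 1.4
   vertex 3.0 1.0 1.4
   vertex 0.4 1.2 3.8
  endloop
 endfacet
 facet normal -0.412 -0.453 -0.790
  outer loop
   vertex 0.8 3.0 1.4
   vertex 2.0 4.0 0.2
   vertex 3.0 1.0 1.4
  endloop
 endfacet
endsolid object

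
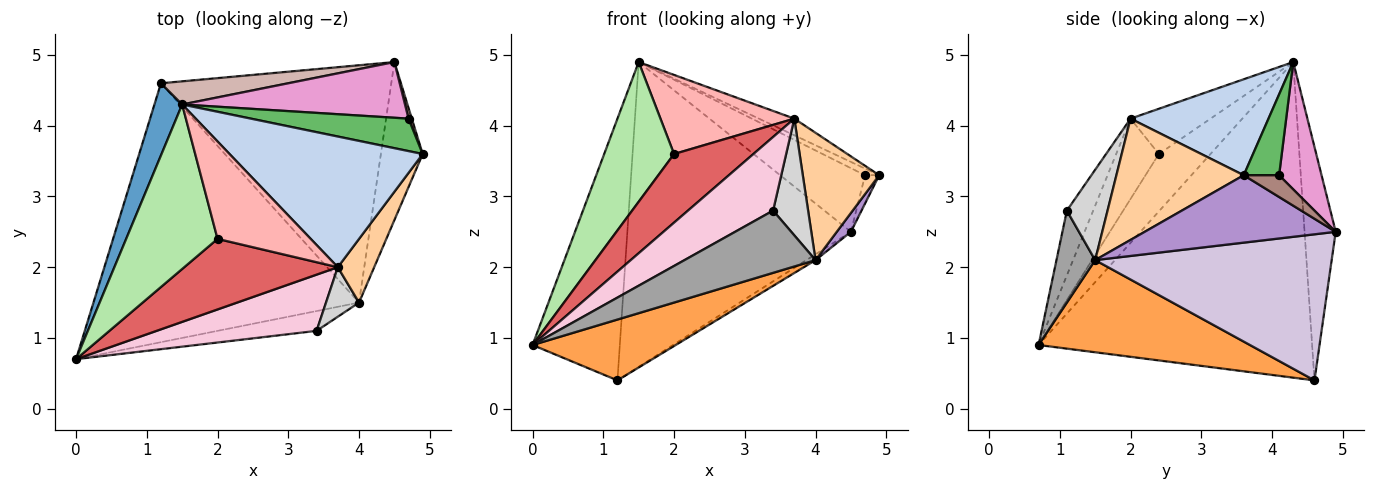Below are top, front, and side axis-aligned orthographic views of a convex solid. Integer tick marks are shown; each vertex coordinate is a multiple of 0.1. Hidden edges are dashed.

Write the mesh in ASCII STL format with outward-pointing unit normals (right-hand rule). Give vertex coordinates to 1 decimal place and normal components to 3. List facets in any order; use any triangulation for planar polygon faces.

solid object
 facet normal -0.949 0.303 0.083
  outer loop
   vertex 1.5 4.3 4.9
   vertex 1.2 4.6 0.4
   vertex 0.0 0.7 0.9
  endloop
 endfacet
 facet normal 0.442 0.113 0.890
  outer loop
   vertex 3.7 2.0 4.1
   vertex 4.9 3.6 3.3
   vertex 1.5 4.3 4.9
  endloop
 endfacet
 facet normal 0.320 -0.217 -0.922
  outer loop
   vertex 4.0 1.5 2.1
   vertex 0.0 0.7 0.9
   vertex 1.2 4.6 0.4
  endloop
 endfacet
 facet normal 0.830 -0.498 0.249
  outer loop
   vertex 4.0 1.5 2.1
   vertex 4.9 3.6 3.3
   vertex 3.7 2.0 4.1
  endloop
 endfacet
 facet normal 0.449 0.180 0.875
  outer loop
   vertex 4.7 4.1 3.3
   vertex 1.5 4.3 4.9
   vertex 4.9 3.6 3.3
  endloop
 endfacet
 facet normal -0.432 -0.584 0.687
  outer loop
   vertex 2.0 2.4 3.6
   vertex 1.5 4.3 4.9
   vertex 0.0 0.7 0.9
  endloop
 endfacet
 facet normal -0.351 -0.653 0.671
  outer loop
   vertex 2.0 2.4 3.6
   vertex 0.0 0.7 0.9
   vertex 3.7 2.0 4.1
  endloop
 endfacet
 facet normal -0.352 -0.590 0.727
  outer loop
   vertex 2.0 2.4 3.6
   vertex 3.7 2.0 4.1
   vertex 1.5 4.3 4.9
  endloop
 endfacet
 facet normal 0.848 -0.063 -0.526
  outer loop
   vertex 4.5 4.9 2.5
   vertex 4.9 3.6 3.3
   vertex 4.0 1.5 2.1
  endloop
 endfacet
 facet normal 0.535 0.021 -0.844
  outer loop
   vertex 4.5 4.9 2.5
   vertex 4.0 1.5 2.1
   vertex 1.2 4.6 0.4
  endloop
 endfacet
 facet normal 0.920 0.368 0.138
  outer loop
   vertex 4.5 4.9 2.5
   vertex 4.7 4.1 3.3
   vertex 4.9 3.6 3.3
  endloop
 endfacet
 facet normal -0.138 0.988 0.075
  outer loop
   vertex 4.5 4.9 2.5
   vertex 1.2 4.6 0.4
   vertex 1.5 4.3 4.9
  endloop
 endfacet
 facet normal 0.352 0.704 0.616
  outer loop
   vertex 4.5 4.9 2.5
   vertex 1.5 4.3 4.9
   vertex 4.7 4.1 3.3
  endloop
 endfacet
 facet normal -0.239 -0.772 0.589
  outer loop
   vertex 3.4 1.1 2.8
   vertex 3.7 2.0 4.1
   vertex 0.0 0.7 0.9
  endloop
 endfacet
 facet normal 0.271 -0.917 -0.292
  outer loop
   vertex 3.4 1.1 2.8
   vertex 0.0 0.7 0.9
   vertex 4.0 1.5 2.1
  endloop
 endfacet
 facet normal 0.730 -0.629 0.267
  outer loop
   vertex 3.4 1.1 2.8
   vertex 4.0 1.5 2.1
   vertex 3.7 2.0 4.1
  endloop
 endfacet
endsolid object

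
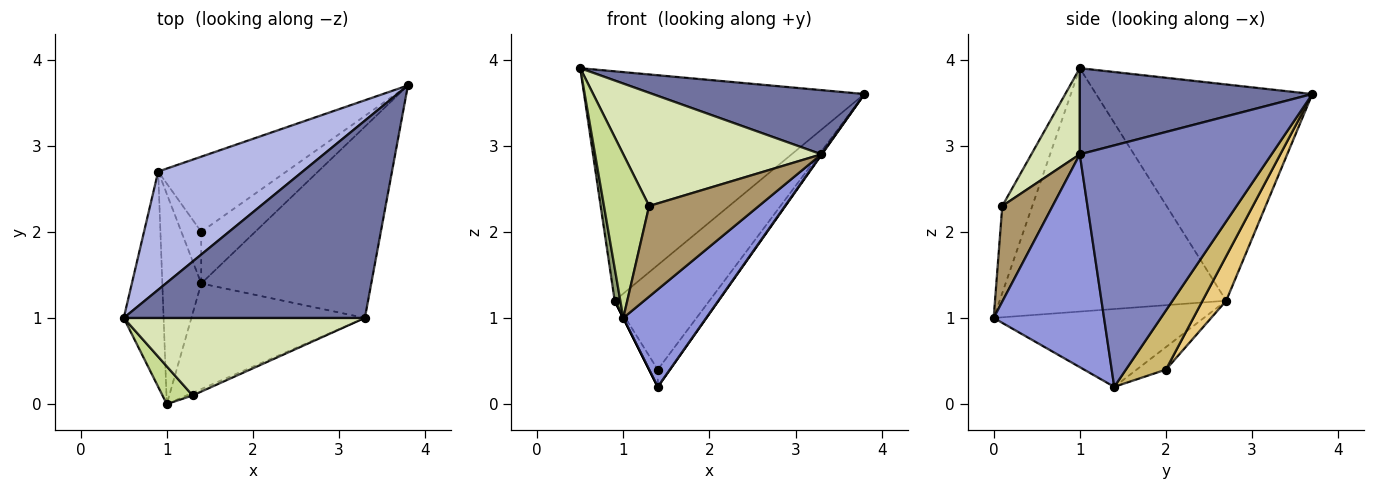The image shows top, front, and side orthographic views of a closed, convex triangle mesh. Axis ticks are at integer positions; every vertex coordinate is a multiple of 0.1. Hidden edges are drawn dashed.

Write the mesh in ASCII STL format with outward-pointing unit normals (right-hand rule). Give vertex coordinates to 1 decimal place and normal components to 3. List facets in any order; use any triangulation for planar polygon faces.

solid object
 facet normal 0.322 -0.293 0.900
  outer loop
   vertex 3.3 1.0 2.9
   vertex 3.8 3.7 3.6
   vertex 0.5 1.0 3.9
  endloop
 endfacet
 facet normal 0.818 -0.002 -0.576
  outer loop
   vertex 3.3 1.0 2.9
   vertex 1.4 1.4 0.2
   vertex 3.8 3.7 3.6
  endloop
 endfacet
 facet normal 0.670 -0.503 -0.546
  outer loop
   vertex 3.3 1.0 2.9
   vertex 1.0 0.0 1.0
   vertex 1.4 1.4 0.2
  endloop
 endfacet
 facet normal -0.565 0.733 0.378
  outer loop
   vertex 0.9 2.7 1.2
   vertex 0.5 1.0 3.9
   vertex 3.8 3.7 3.6
  endloop
 endfacet
 facet normal -0.987 -0.025 -0.162
  outer loop
   vertex 0.9 2.7 1.2
   vertex 1.0 0.0 1.0
   vertex 0.5 1.0 3.9
  endloop
 endfacet
 facet normal -0.894 0.000 -0.447
  outer loop
   vertex 0.9 2.7 1.2
   vertex 1.4 1.4 0.2
   vertex 1.0 0.0 1.0
  endloop
 endfacet
 facet normal -0.544 -0.818 0.188
  outer loop
   vertex 1.3 0.1 2.3
   vertex 0.5 1.0 3.9
   vertex 1.0 0.0 1.0
  endloop
 endfacet
 facet normal 0.198 -0.809 0.554
  outer loop
   vertex 1.3 0.1 2.3
   vertex 3.3 1.0 2.9
   vertex 0.5 1.0 3.9
  endloop
 endfacet
 facet normal 0.417 -0.909 -0.026
  outer loop
   vertex 1.3 0.1 2.3
   vertex 1.0 0.0 1.0
   vertex 3.3 1.0 2.9
  endloop
 endfacet
 facet normal 0.721 0.219 -0.657
  outer loop
   vertex 1.4 2.0 0.4
   vertex 3.8 3.7 3.6
   vertex 1.4 1.4 0.2
  endloop
 endfacet
 facet normal 0.199 0.796 -0.572
  outer loop
   vertex 1.4 2.0 0.4
   vertex 0.9 2.7 1.2
   vertex 3.8 3.7 3.6
  endloop
 endfacet
 facet normal -0.732 0.215 -0.646
  outer loop
   vertex 1.4 2.0 0.4
   vertex 1.4 1.4 0.2
   vertex 0.9 2.7 1.2
  endloop
 endfacet
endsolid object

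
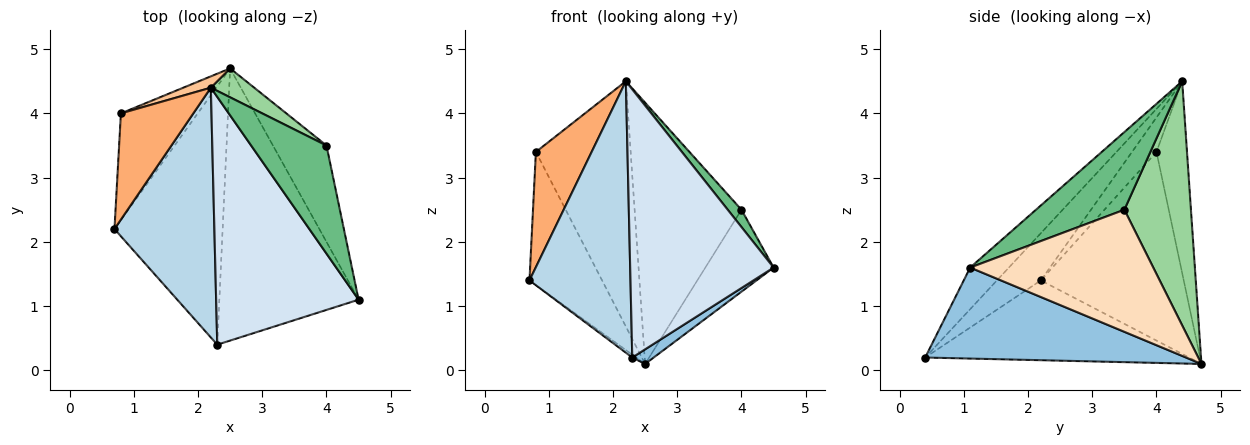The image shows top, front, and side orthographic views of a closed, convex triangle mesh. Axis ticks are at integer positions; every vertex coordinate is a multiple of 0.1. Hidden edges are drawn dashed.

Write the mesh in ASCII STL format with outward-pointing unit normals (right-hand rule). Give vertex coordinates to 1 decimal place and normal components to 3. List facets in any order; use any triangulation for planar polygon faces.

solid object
 facet normal -0.594 0.009 -0.805
  outer loop
   vertex 2.3 0.4 0.2
   vertex 0.7 2.2 1.4
   vertex 2.5 4.7 0.1
  endloop
 endfacet
 facet normal 0.546 -0.045 -0.836
  outer loop
   vertex 2.3 0.4 0.2
   vertex 2.5 4.7 0.1
   vertex 4.5 1.1 1.6
  endloop
 endfacet
 facet normal -0.305 -0.701 0.645
  outer loop
   vertex 2.3 0.4 0.2
   vertex 2.2 4.4 4.5
   vertex 0.7 2.2 1.4
  endloop
 endfacet
 facet normal -0.194 -0.720 0.666
  outer loop
   vertex 2.3 0.4 0.2
   vertex 4.5 1.1 1.6
   vertex 2.2 4.4 4.5
  endloop
 endfacet
 facet normal -0.838 0.426 -0.341
  outer loop
   vertex 0.8 4.0 3.4
   vertex 2.5 4.7 0.1
   vertex 0.7 2.2 1.4
  endloop
 endfacet
 facet normal -0.307 -0.700 0.645
  outer loop
   vertex 0.8 4.0 3.4
   vertex 0.7 2.2 1.4
   vertex 2.2 4.4 4.5
  endloop
 endfacet
 facet normal -0.306 0.951 0.044
  outer loop
   vertex 0.8 4.0 3.4
   vertex 2.2 4.4 4.5
   vertex 2.5 4.7 0.1
  endloop
 endfacet
 facet normal 0.867 0.323 -0.380
  outer loop
   vertex 4.0 3.5 2.5
   vertex 4.5 1.1 1.6
   vertex 2.5 4.7 0.1
  endloop
 endfacet
 facet normal 0.713 -0.111 0.692
  outer loop
   vertex 4.0 3.5 2.5
   vertex 2.2 4.4 4.5
   vertex 4.5 1.1 1.6
  endloop
 endfacet
 facet normal 0.526 0.845 0.094
  outer loop
   vertex 4.0 3.5 2.5
   vertex 2.5 4.7 0.1
   vertex 2.2 4.4 4.5
  endloop
 endfacet
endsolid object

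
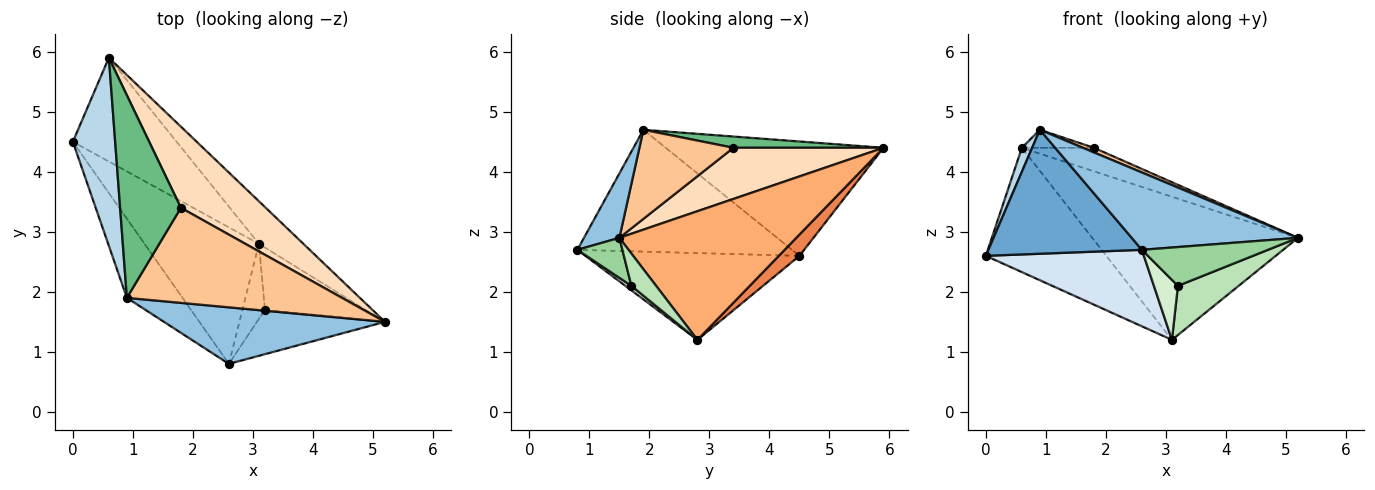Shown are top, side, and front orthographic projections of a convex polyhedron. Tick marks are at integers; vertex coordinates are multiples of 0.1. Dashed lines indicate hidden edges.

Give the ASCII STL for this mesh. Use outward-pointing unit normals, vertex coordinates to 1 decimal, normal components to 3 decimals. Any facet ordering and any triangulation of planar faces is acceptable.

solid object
 facet normal -0.763 -0.545 -0.348
  outer loop
   vertex 0.9 1.9 4.7
   vertex 0.0 4.5 2.6
   vertex 2.6 0.8 2.7
  endloop
 endfacet
 facet normal 0.169 -0.796 0.582
  outer loop
   vertex 0.9 1.9 4.7
   vertex 2.6 0.8 2.7
   vertex 5.2 1.5 2.9
  endloop
 endfacet
 facet normal -0.937 -0.044 0.347
  outer loop
   vertex 0.6 5.9 4.4
   vertex 0.0 4.5 2.6
   vertex 0.9 1.9 4.7
  endloop
 endfacet
 facet normal -0.552 -0.408 -0.727
  outer loop
   vertex 3.1 2.8 1.2
   vertex 2.6 0.8 2.7
   vertex 0.0 4.5 2.6
  endloop
 endfacet
 facet normal 0.130 0.761 -0.635
  outer loop
   vertex 3.1 2.8 1.2
   vertex 0.0 4.5 2.6
   vertex 0.6 5.9 4.4
  endloop
 endfacet
 facet normal 0.636 0.740 -0.220
  outer loop
   vertex 3.1 2.8 1.2
   vertex 0.6 5.9 4.4
   vertex 5.2 1.5 2.9
  endloop
 endfacet
 facet normal 0.382 -0.045 0.923
  outer loop
   vertex 1.8 3.4 4.4
   vertex 0.9 1.9 4.7
   vertex 5.2 1.5 2.9
  endloop
 endfacet
 facet normal 0.501 0.241 0.831
  outer loop
   vertex 1.8 3.4 4.4
   vertex 5.2 1.5 2.9
   vertex 0.6 5.9 4.4
  endloop
 endfacet
 facet normal 0.181 0.087 0.980
  outer loop
   vertex 1.8 3.4 4.4
   vertex 0.6 5.9 4.4
   vertex 0.9 1.9 4.7
  endloop
 endfacet
 facet normal 0.229 -0.641 -0.733
  outer loop
   vertex 3.2 1.7 2.1
   vertex 5.2 1.5 2.9
   vertex 2.6 0.8 2.7
  endloop
 endfacet
 facet normal 0.244 -0.601 -0.761
  outer loop
   vertex 3.2 1.7 2.1
   vertex 3.1 2.8 1.2
   vertex 5.2 1.5 2.9
  endloop
 endfacet
 facet normal 0.154 -0.617 -0.772
  outer loop
   vertex 3.2 1.7 2.1
   vertex 2.6 0.8 2.7
   vertex 3.1 2.8 1.2
  endloop
 endfacet
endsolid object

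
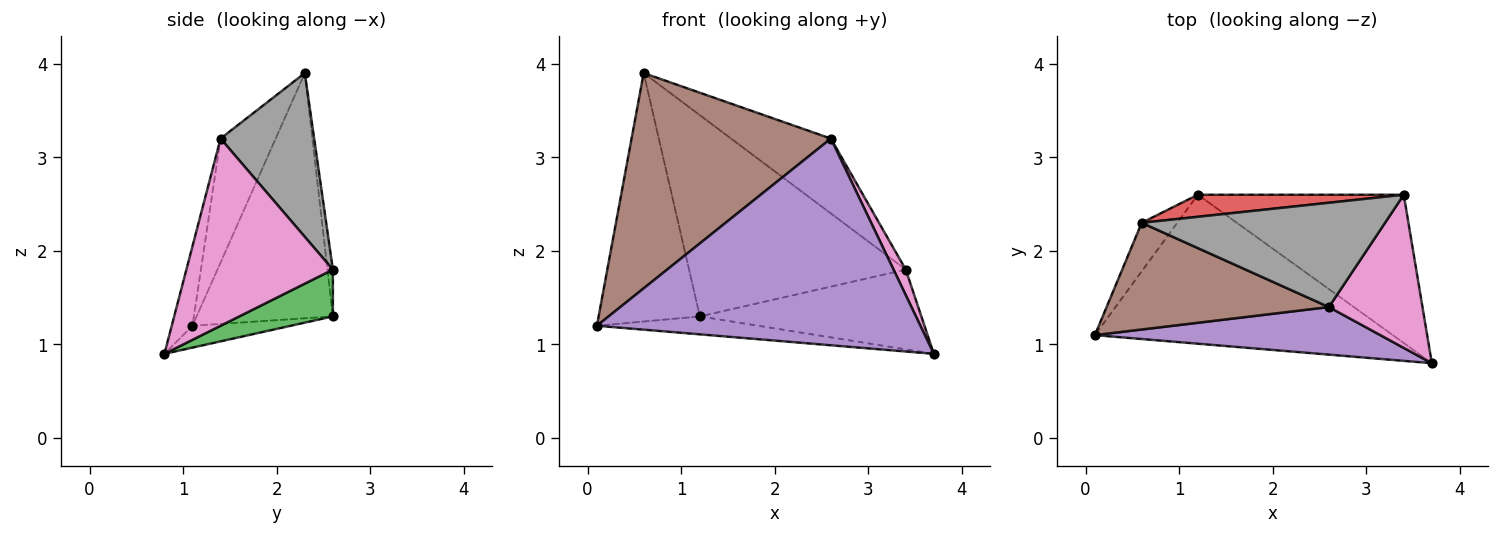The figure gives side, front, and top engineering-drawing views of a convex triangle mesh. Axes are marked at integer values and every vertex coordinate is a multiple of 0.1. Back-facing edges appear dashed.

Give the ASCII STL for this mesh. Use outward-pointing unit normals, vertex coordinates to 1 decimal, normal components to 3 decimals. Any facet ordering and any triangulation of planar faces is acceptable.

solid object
 facet normal -0.073 0.119 -0.990
  outer loop
   vertex 1.2 2.6 1.3
   vertex 3.7 0.8 0.9
   vertex 0.1 1.1 1.2
  endloop
 endfacet
 facet normal -0.797 0.592 -0.116
  outer loop
   vertex 0.6 2.3 3.9
   vertex 1.2 2.6 1.3
   vertex 0.1 1.1 1.2
  endloop
 endfacet
 facet normal 0.196 0.464 -0.864
  outer loop
   vertex 3.4 2.6 1.8
   vertex 3.7 0.8 0.9
   vertex 1.2 2.6 1.3
  endloop
 endfacet
 facet normal -0.025 0.994 0.109
  outer loop
   vertex 3.4 2.6 1.8
   vertex 1.2 2.6 1.3
   vertex 0.6 2.3 3.9
  endloop
 endfacet
 facet normal -0.062 -0.973 0.224
  outer loop
   vertex 2.6 1.4 3.2
   vertex 0.1 1.1 1.2
   vertex 3.7 0.8 0.9
  endloop
 endfacet
 facet normal -0.240 -0.870 0.431
  outer loop
   vertex 2.6 1.4 3.2
   vertex 0.6 2.3 3.9
   vertex 0.1 1.1 1.2
  endloop
 endfacet
 facet normal 0.892 -0.074 0.446
  outer loop
   vertex 2.6 1.4 3.2
   vertex 3.7 0.8 0.9
   vertex 3.4 2.6 1.8
  endloop
 endfacet
 facet normal 0.480 0.512 0.713
  outer loop
   vertex 2.6 1.4 3.2
   vertex 3.4 2.6 1.8
   vertex 0.6 2.3 3.9
  endloop
 endfacet
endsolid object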